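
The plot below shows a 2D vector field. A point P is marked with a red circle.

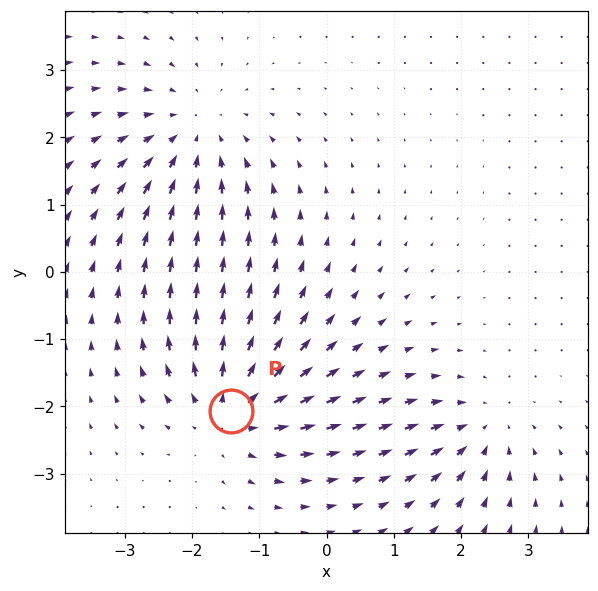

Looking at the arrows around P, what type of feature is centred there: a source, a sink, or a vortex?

At P (-1.4, -2.1) the arrows spread outward. Divergence about +5, curl ≈0 — positive divergence with near-zero curl is a source.

source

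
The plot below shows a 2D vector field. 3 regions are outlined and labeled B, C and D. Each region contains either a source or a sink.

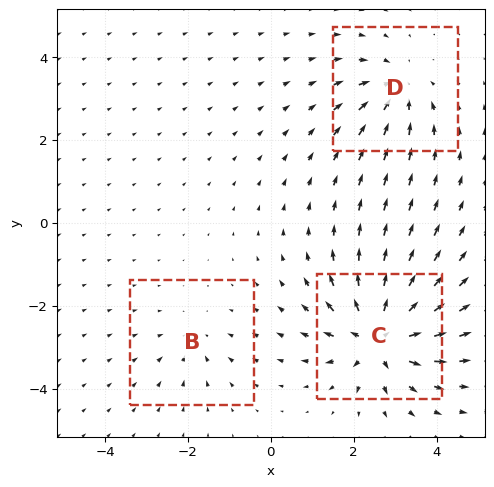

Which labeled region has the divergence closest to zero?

B

Divergence at each region's feature centre — B: about -2, C: about +6, D: about -4. Region B is closest to zero.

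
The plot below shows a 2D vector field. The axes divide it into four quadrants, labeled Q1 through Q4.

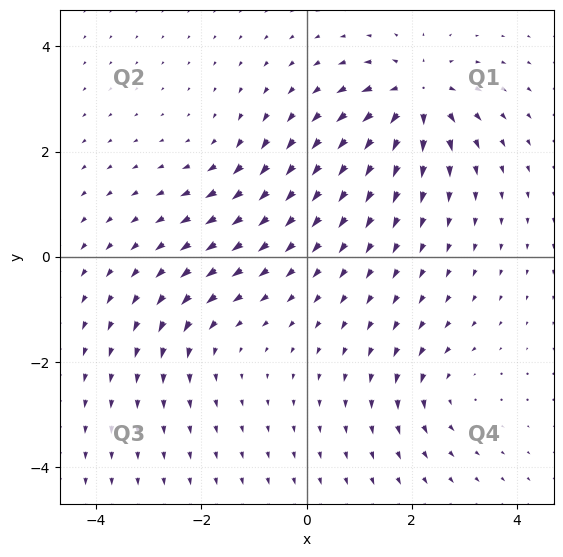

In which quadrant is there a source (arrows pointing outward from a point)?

The source sits at approximately (2.1, 3.0), which lies in quadrant Q1. The divergence there is about +7, positive as expected for a source.

Q1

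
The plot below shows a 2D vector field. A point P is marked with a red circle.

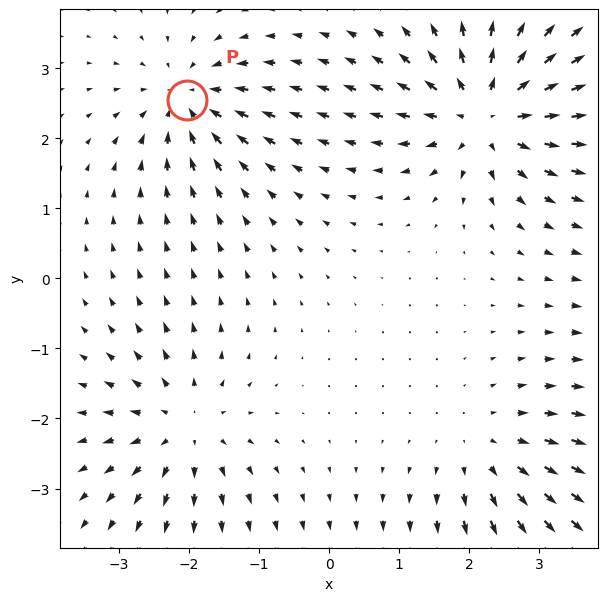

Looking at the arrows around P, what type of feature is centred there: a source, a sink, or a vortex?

At P (-2.0, 2.5) the arrows converge inward. Divergence about -5, curl ≈0 — negative divergence with near-zero curl is a sink.

sink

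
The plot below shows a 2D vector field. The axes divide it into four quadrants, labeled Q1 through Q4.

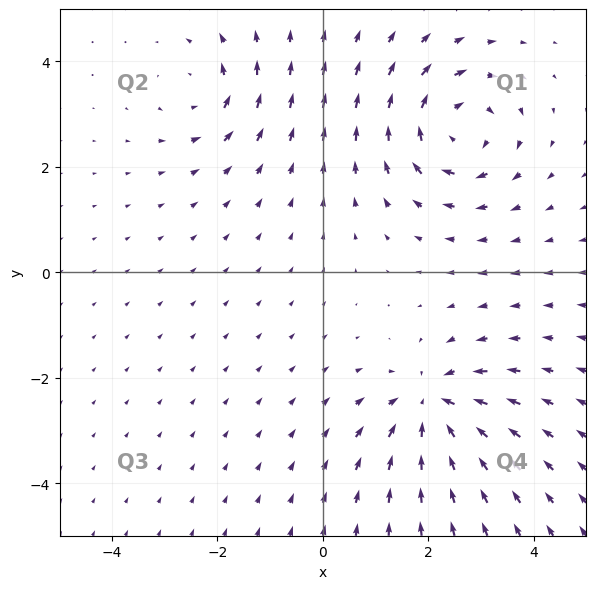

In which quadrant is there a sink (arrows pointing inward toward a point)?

The sink sits at approximately (2.1, -2.5), which lies in quadrant Q4. The divergence there is about -5, negative as expected for a sink.

Q4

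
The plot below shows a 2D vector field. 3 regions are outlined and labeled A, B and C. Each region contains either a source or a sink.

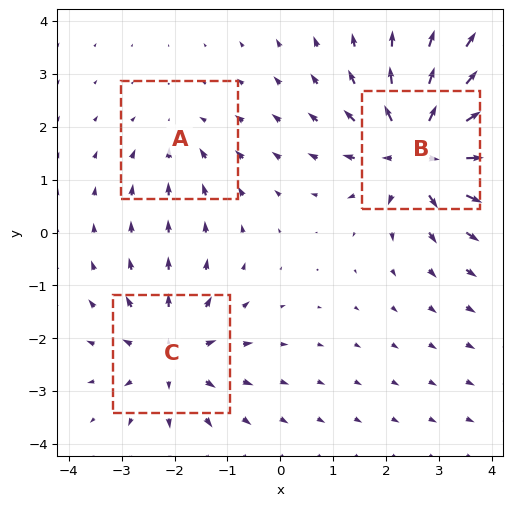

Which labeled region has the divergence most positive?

B

Divergence at each region's feature centre — A: about -2, B: about +6, C: about +4. Region B is most positive.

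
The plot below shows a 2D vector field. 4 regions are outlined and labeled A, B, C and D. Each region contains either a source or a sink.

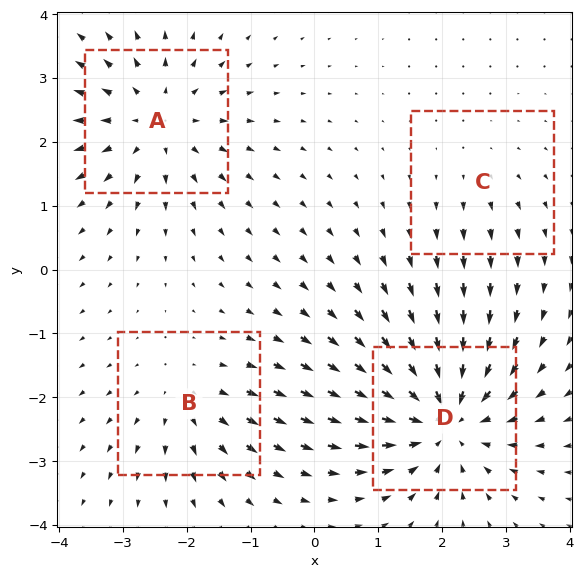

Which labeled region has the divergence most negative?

D

Divergence at each region's feature centre — A: about +5, B: about +3, C: about +2, D: about -7. Region D is most negative.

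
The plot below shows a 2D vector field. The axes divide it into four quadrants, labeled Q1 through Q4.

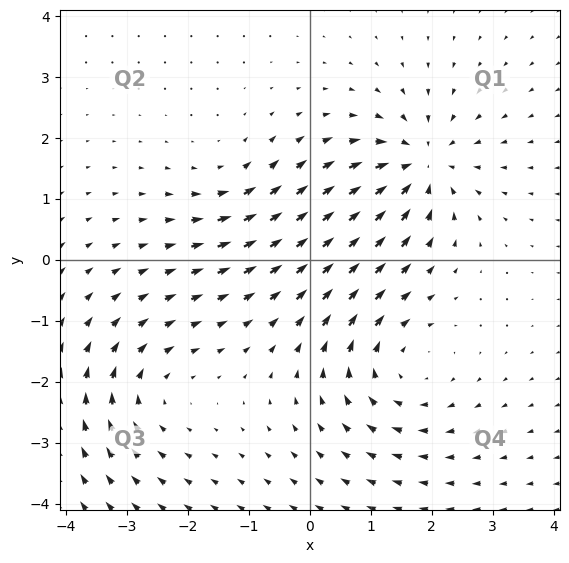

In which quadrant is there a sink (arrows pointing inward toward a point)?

Q1

The sink sits at approximately (1.8, 1.6), which lies in quadrant Q1. The divergence there is about -6, negative as expected for a sink.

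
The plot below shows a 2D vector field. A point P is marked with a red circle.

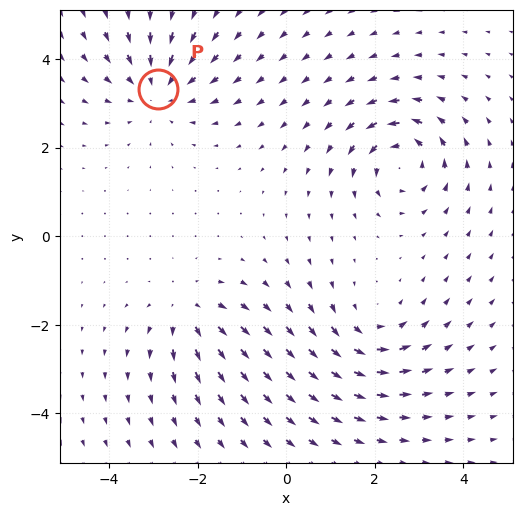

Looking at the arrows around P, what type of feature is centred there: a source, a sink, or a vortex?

sink

At P (-2.9, 3.3) the arrows converge inward. Divergence about -4, curl ≈0 — negative divergence with near-zero curl is a sink.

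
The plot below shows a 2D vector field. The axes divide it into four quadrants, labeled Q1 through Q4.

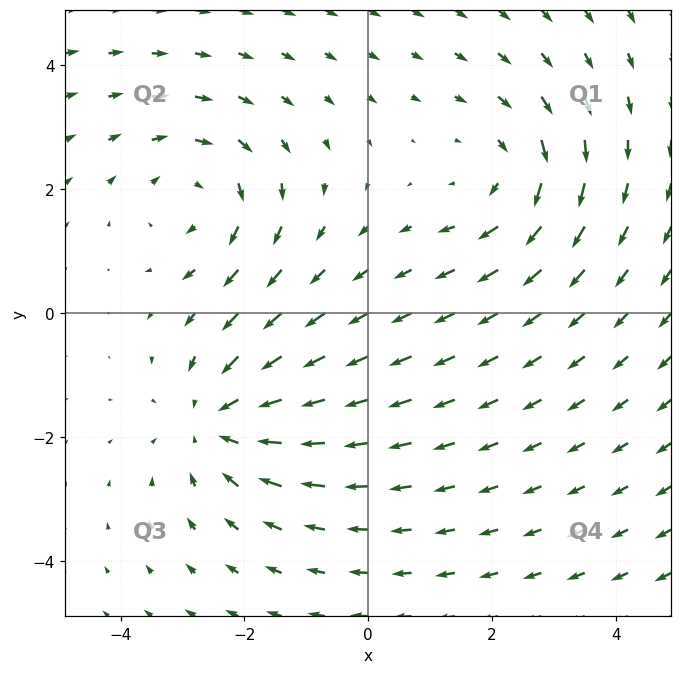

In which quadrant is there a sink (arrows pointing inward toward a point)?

The sink sits at approximately (-2.4, -1.7), which lies in quadrant Q3. The divergence there is about -4, negative as expected for a sink.

Q3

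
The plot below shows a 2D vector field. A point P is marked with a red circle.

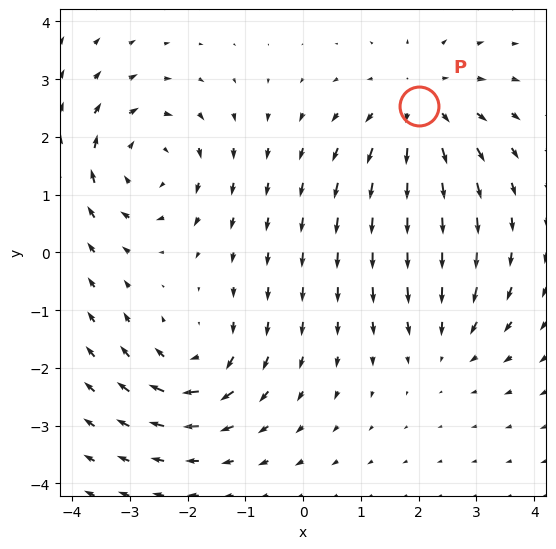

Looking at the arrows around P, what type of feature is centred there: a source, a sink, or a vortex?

At P (2.0, 2.5) the arrows spread outward. Divergence about +4, curl ≈0 — positive divergence with near-zero curl is a source.

source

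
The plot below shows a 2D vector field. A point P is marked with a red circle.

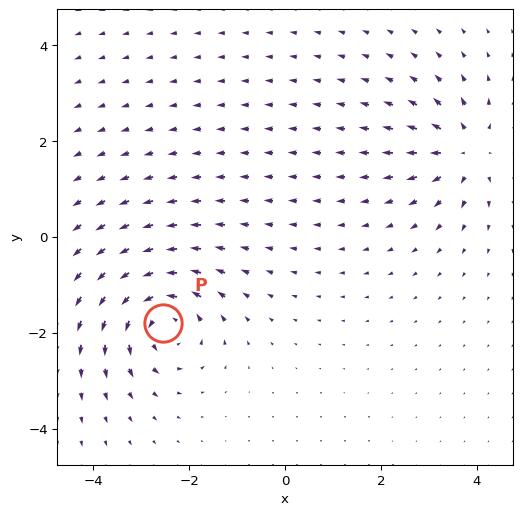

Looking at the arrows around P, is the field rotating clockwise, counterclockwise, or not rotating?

counterclockwise

Near P at (-2.5, -1.8) the arrows circulate counterclockwise. The curl (z-component) there is about +5; positive curl means counterclockwise rotation.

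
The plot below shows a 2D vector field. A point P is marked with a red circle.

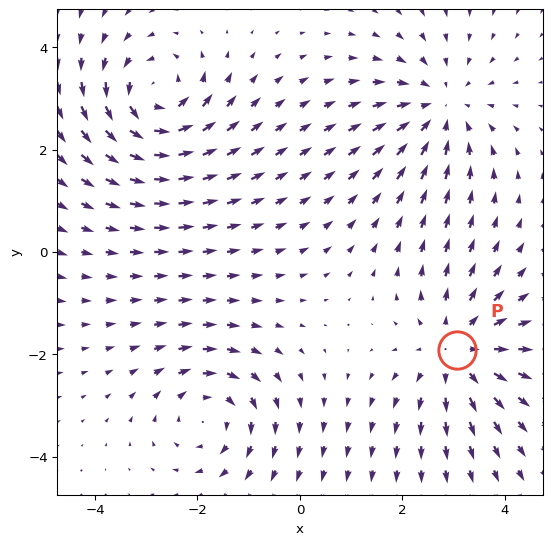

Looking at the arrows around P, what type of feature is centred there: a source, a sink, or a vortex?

source

At P (3.1, -1.9) the arrows spread outward. Divergence about +3, curl ≈0 — positive divergence with near-zero curl is a source.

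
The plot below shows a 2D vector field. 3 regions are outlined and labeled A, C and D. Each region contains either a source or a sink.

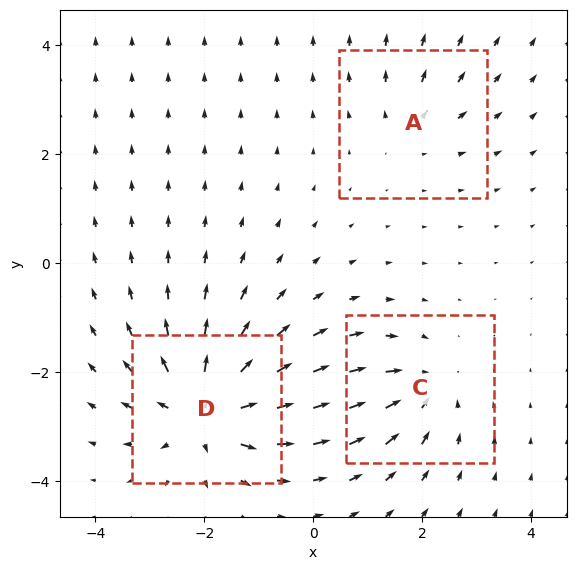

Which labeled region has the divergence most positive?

D

Divergence at each region's feature centre — A: about +2, C: about -4, D: about +6. Region D is most positive.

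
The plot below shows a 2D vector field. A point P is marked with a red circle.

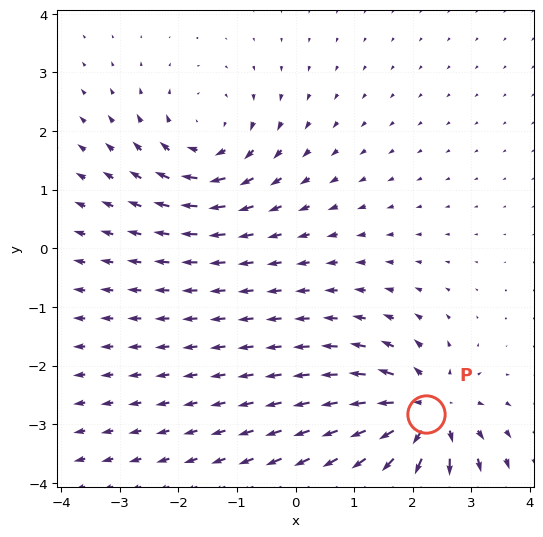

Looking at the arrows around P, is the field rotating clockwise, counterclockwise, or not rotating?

not rotating

Near P at (2.2, -2.8) the arrows show no circulation. The curl there is ≈0.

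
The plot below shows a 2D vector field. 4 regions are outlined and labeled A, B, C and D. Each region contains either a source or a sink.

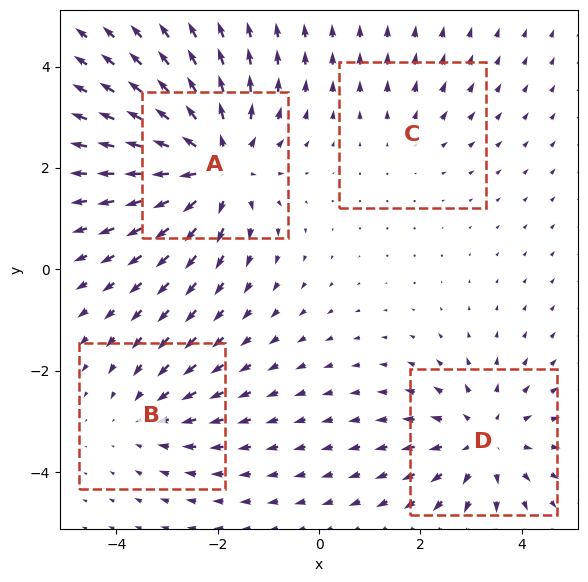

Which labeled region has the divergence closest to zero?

C

Divergence at each region's feature centre — A: about +6, B: about -3, C: about +2, D: about +4. Region C is closest to zero.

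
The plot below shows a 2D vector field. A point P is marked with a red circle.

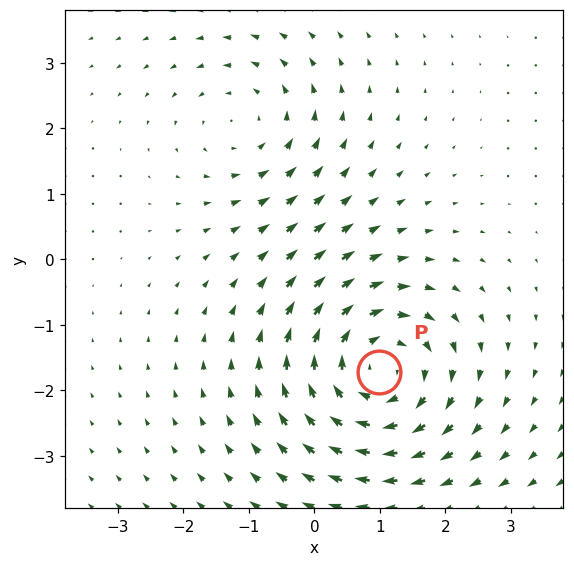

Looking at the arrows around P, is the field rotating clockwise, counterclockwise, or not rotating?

Near P at (1.0, -1.7) the arrows circulate clockwise. The curl (z-component) there is about -5; negative curl means clockwise rotation.

clockwise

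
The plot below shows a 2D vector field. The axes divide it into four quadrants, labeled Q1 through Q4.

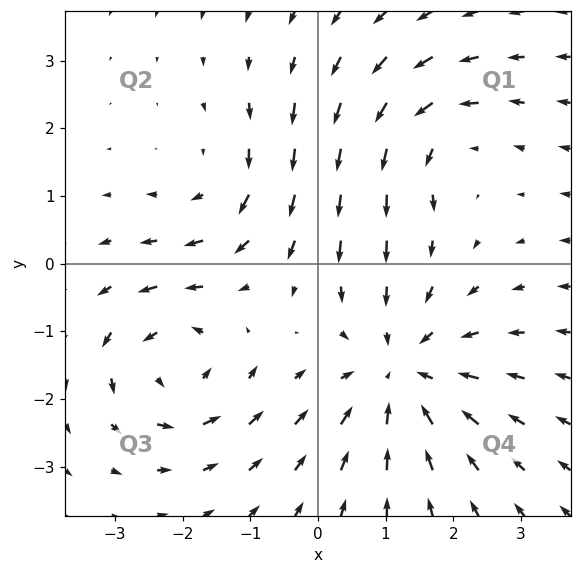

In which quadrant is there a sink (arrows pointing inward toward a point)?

Q4

The sink sits at approximately (1.2, -1.6), which lies in quadrant Q4. The divergence there is about -4, negative as expected for a sink.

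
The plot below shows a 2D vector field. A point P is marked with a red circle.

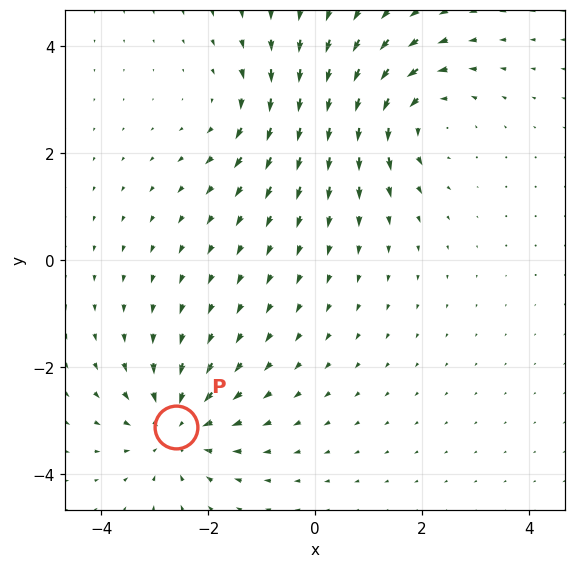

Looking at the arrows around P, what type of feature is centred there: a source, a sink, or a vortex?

At P (-2.6, -3.1) the arrows converge inward. Divergence about -4, curl ≈0 — negative divergence with near-zero curl is a sink.

sink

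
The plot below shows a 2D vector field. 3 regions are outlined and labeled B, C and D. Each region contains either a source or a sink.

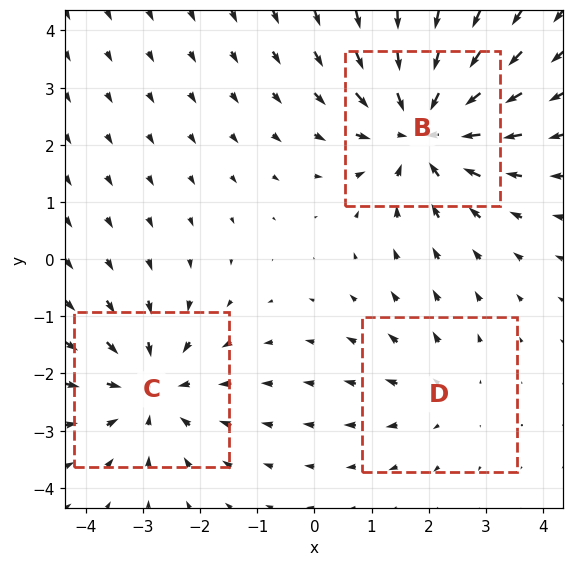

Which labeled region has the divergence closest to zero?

D

Divergence at each region's feature centre — B: about -4, C: about -3, D: about +2. Region D is closest to zero.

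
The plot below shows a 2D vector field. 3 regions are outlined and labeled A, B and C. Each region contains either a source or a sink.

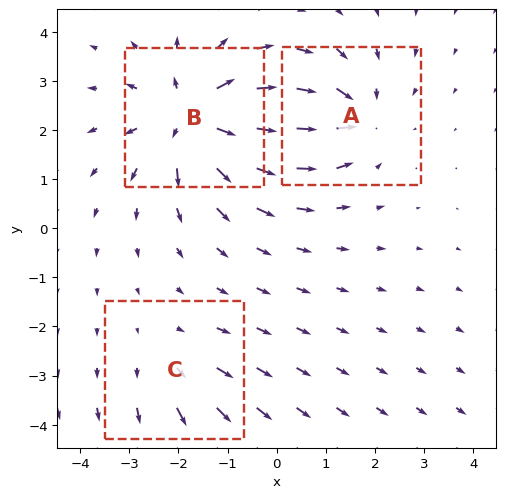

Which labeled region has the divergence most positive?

Divergence at each region's feature centre — A: about -3, B: about +5, C: about +2. Region B is most positive.

B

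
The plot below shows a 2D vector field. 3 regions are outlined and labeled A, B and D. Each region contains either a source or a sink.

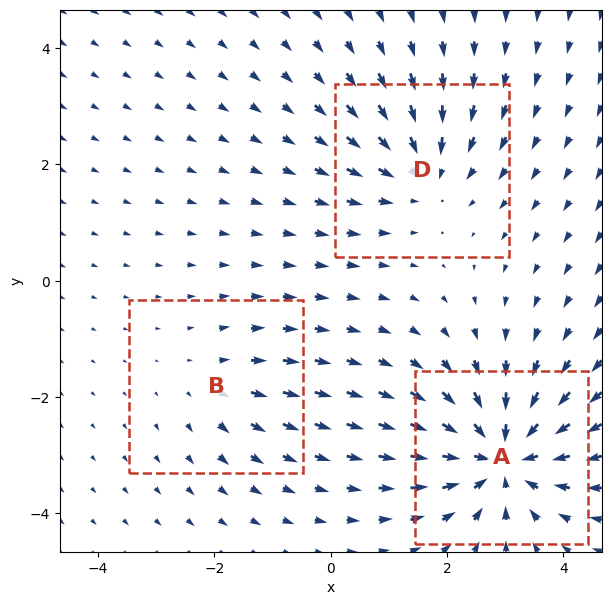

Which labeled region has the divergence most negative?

A

Divergence at each region's feature centre — A: about -5, B: about +2, D: about -3. Region A is most negative.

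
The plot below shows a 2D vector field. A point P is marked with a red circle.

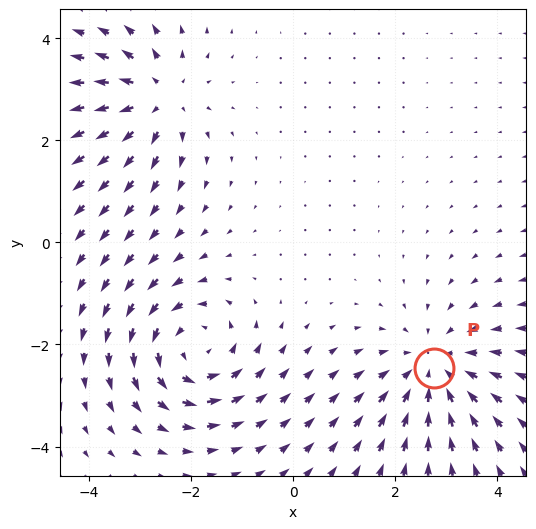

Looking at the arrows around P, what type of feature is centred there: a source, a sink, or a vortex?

At P (2.8, -2.5) the arrows converge inward. Divergence about -4, curl ≈0 — negative divergence with near-zero curl is a sink.

sink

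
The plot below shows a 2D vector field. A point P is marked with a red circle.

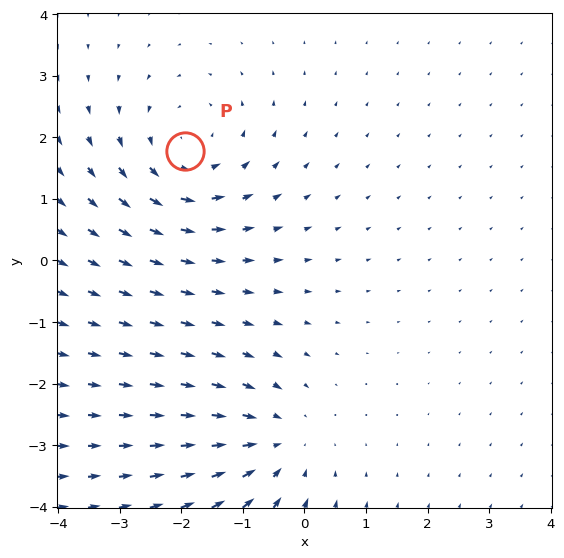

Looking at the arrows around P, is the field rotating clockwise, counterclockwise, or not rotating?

Near P at (-1.9, 1.8) the arrows circulate counterclockwise. The curl (z-component) there is about +3; positive curl means counterclockwise rotation.

counterclockwise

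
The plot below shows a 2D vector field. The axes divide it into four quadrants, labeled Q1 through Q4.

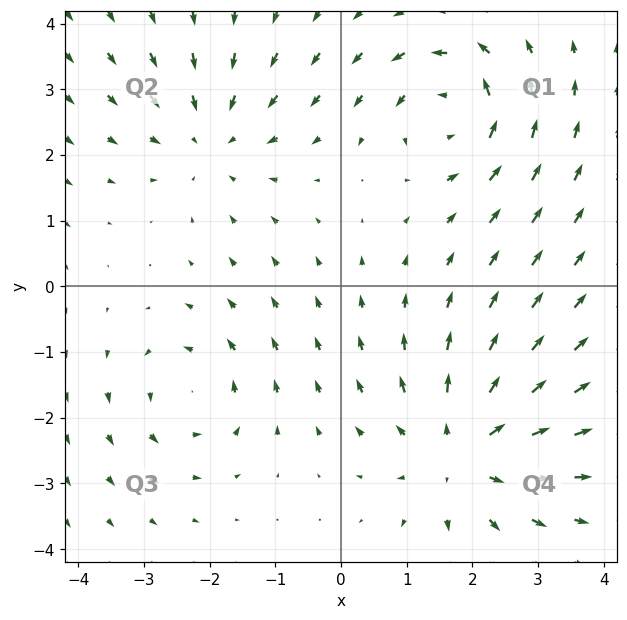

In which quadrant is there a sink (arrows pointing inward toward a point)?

The sink sits at approximately (-2.0, 2.3), which lies in quadrant Q2. The divergence there is about -3, negative as expected for a sink.

Q2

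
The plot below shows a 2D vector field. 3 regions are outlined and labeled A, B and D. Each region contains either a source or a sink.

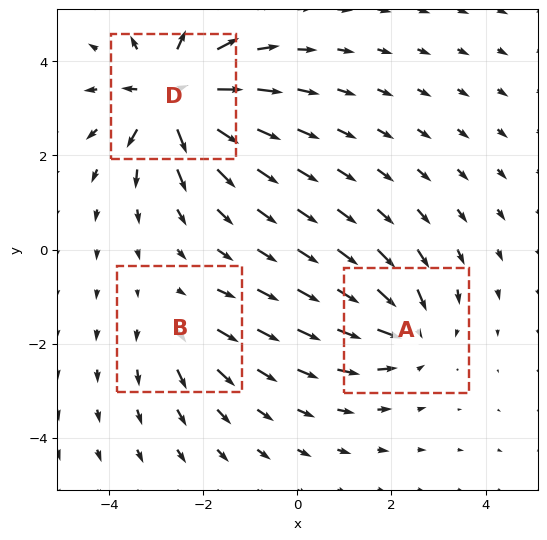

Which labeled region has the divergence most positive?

Divergence at each region's feature centre — A: about -4, B: about +2, D: about +6. Region D is most positive.

D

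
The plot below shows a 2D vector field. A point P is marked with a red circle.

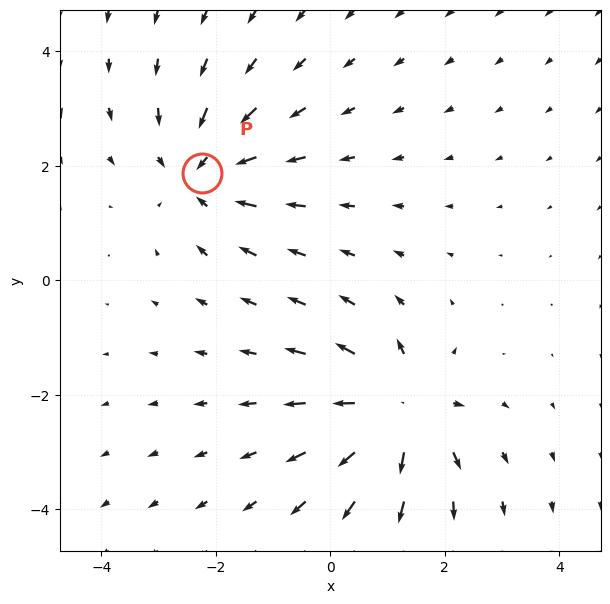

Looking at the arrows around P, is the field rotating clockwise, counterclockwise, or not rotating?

Near P at (-2.2, 1.9) the arrows show no circulation. The curl there is ≈0.

not rotating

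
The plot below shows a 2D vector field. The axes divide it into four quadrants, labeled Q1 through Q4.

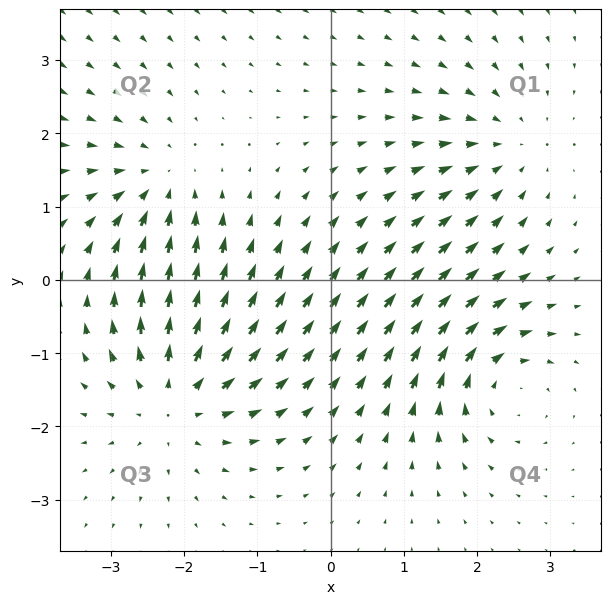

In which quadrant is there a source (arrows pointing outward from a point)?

Q3

The source sits at approximately (-2.1, -1.6), which lies in quadrant Q3. The divergence there is about +5, positive as expected for a source.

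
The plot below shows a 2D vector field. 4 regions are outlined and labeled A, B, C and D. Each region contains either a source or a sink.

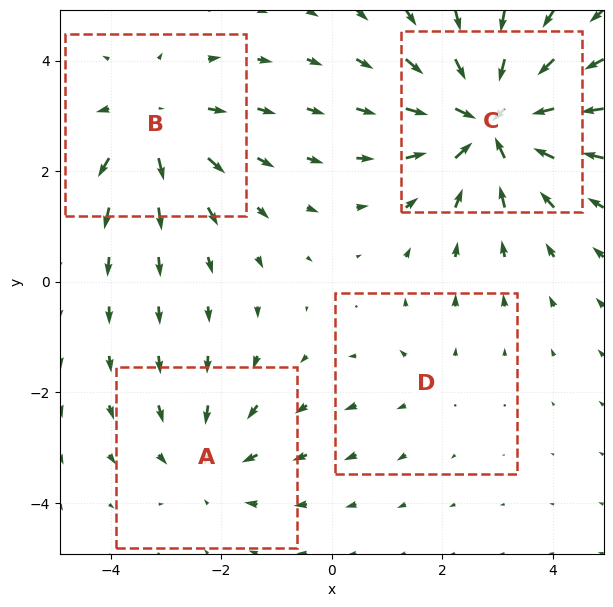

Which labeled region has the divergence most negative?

Divergence at each region's feature centre — A: about -3, B: about +4, C: about -6, D: about +2. Region C is most negative.

C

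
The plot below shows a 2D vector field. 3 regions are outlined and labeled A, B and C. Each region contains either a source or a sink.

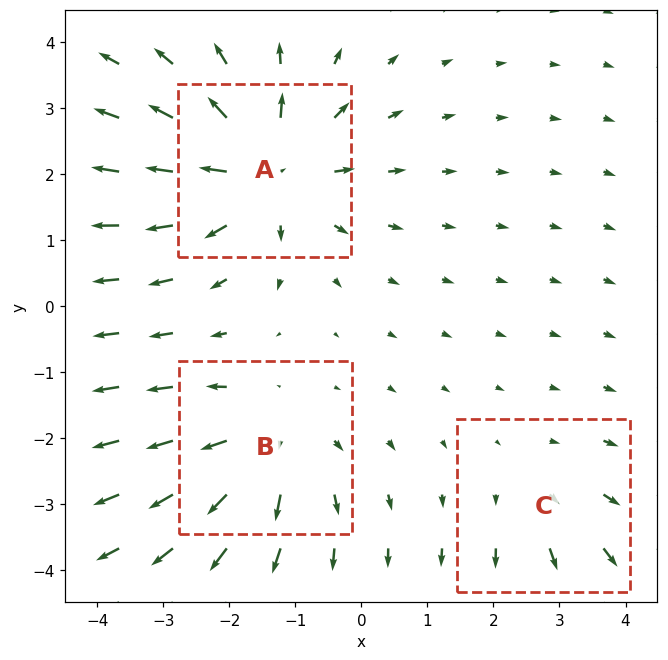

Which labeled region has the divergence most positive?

A

Divergence at each region's feature centre — A: about +5, B: about +3, C: about +2. Region A is most positive.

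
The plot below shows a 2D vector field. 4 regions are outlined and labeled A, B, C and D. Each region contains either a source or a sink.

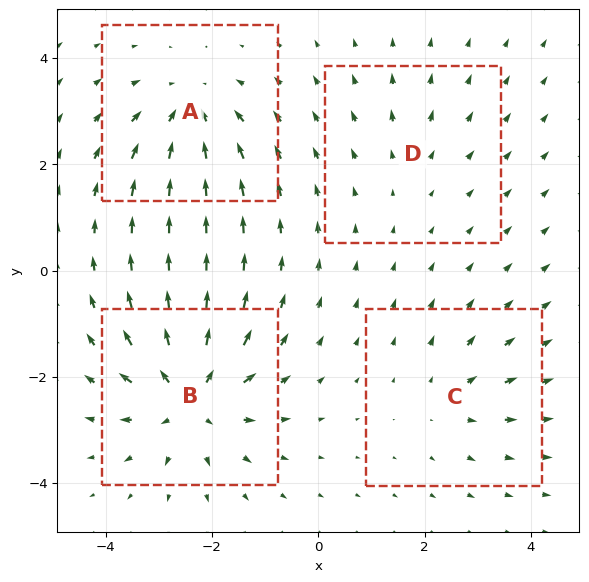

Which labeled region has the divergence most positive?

B

Divergence at each region's feature centre — A: about -5, B: about +7, C: about +3, D: about +2. Region B is most positive.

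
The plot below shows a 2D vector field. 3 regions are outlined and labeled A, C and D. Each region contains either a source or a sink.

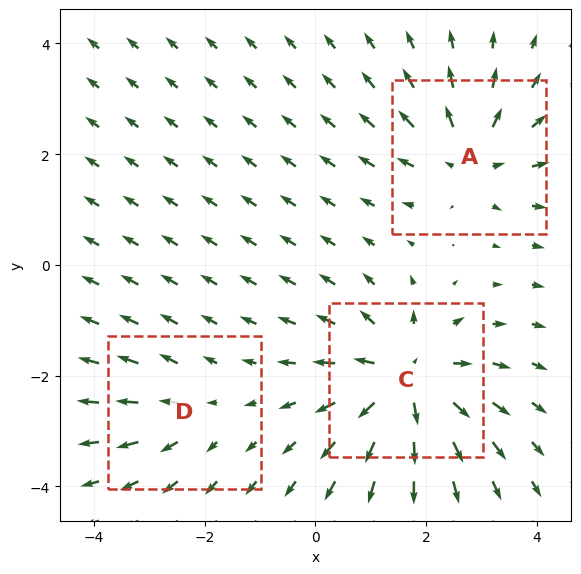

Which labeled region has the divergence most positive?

Divergence at each region's feature centre — A: about +3, C: about +5, D: about +2. Region C is most positive.

C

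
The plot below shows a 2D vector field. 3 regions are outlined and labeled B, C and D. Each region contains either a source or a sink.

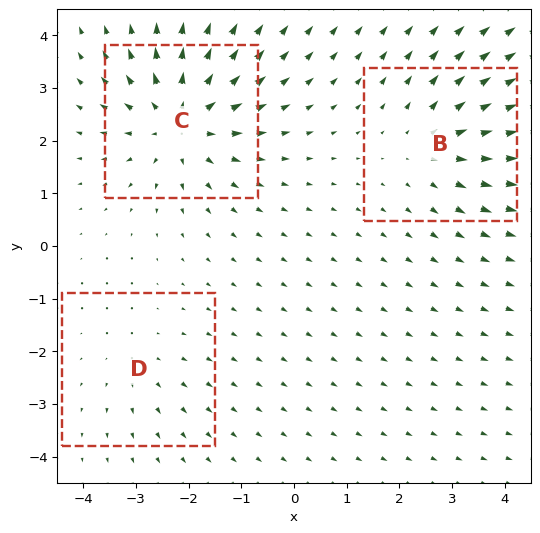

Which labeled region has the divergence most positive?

Divergence at each region's feature centre — B: about +3, C: about +5, D: about +2. Region C is most positive.

C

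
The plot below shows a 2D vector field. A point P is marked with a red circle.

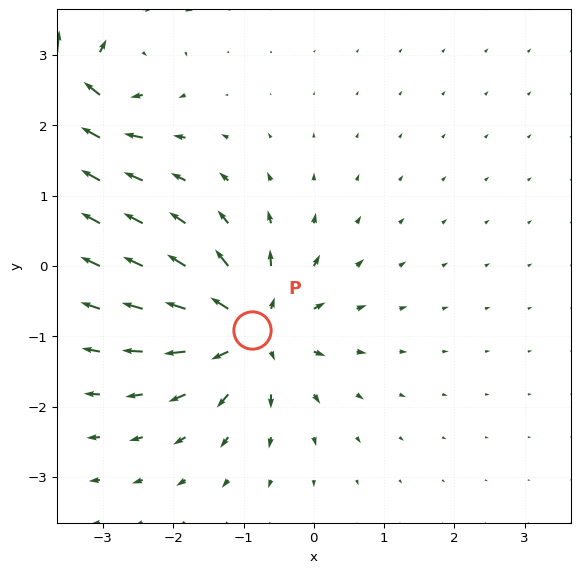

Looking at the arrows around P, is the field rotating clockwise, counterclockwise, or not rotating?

not rotating

Near P at (-0.9, -0.9) the arrows show no circulation. The curl there is ≈0.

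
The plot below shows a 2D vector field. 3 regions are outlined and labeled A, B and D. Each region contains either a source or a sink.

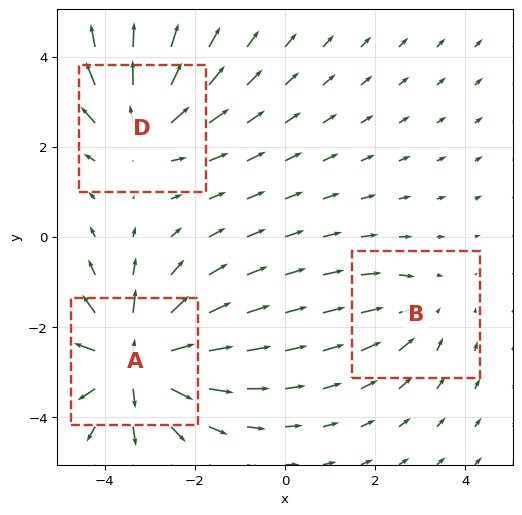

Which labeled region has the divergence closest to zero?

Divergence at each region's feature centre — A: about +5, B: about -2, D: about +3. Region B is closest to zero.

B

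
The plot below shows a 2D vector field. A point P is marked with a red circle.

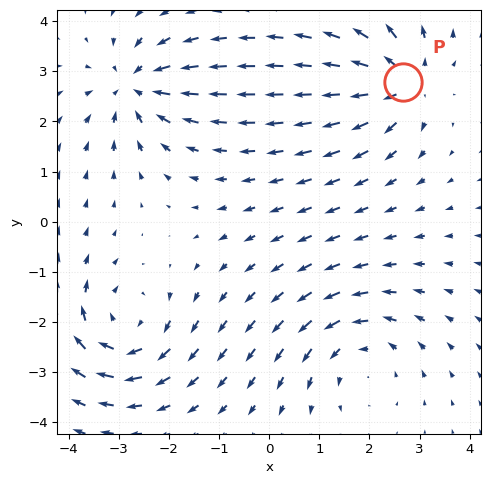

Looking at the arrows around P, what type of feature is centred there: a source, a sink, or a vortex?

source

At P (2.7, 2.8) the arrows spread outward. Divergence about +5, curl ≈0 — positive divergence with near-zero curl is a source.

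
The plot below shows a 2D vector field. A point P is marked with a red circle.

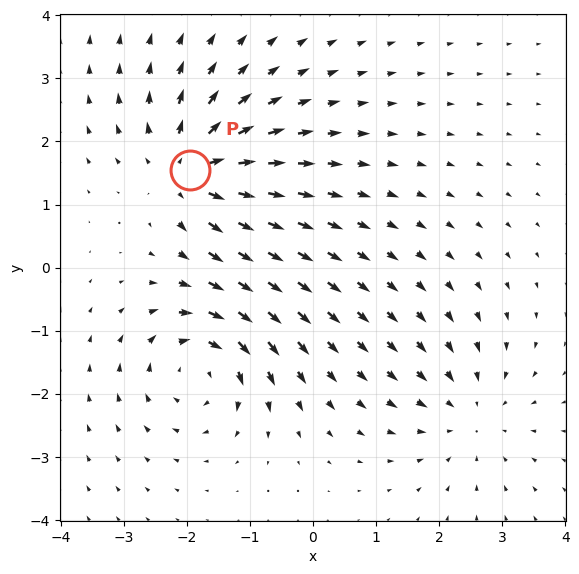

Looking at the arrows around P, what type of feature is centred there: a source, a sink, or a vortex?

source

At P (-1.9, 1.5) the arrows spread outward. Divergence about +7, curl ≈0 — positive divergence with near-zero curl is a source.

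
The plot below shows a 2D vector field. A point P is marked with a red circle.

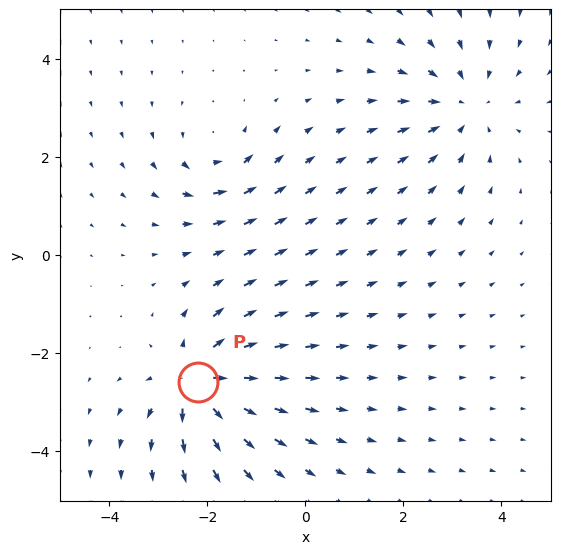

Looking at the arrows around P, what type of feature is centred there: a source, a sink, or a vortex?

source

At P (-2.2, -2.6) the arrows spread outward. Divergence about +7, curl ≈0 — positive divergence with near-zero curl is a source.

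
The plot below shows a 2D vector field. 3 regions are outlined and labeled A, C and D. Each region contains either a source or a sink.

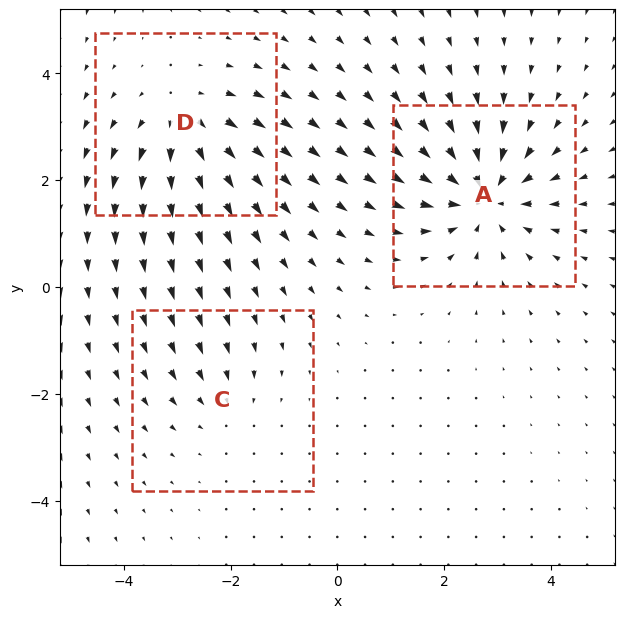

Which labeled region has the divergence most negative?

A

Divergence at each region's feature centre — A: about -5, C: about -2, D: about +3. Region A is most negative.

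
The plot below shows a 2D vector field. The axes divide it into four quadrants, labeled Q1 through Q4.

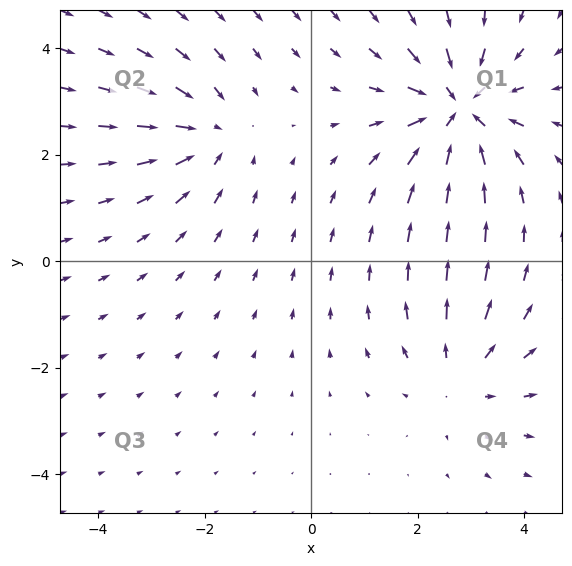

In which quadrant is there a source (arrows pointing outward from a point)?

Q4

The source sits at approximately (2.8, -2.2), which lies in quadrant Q4. The divergence there is about +2, positive as expected for a source.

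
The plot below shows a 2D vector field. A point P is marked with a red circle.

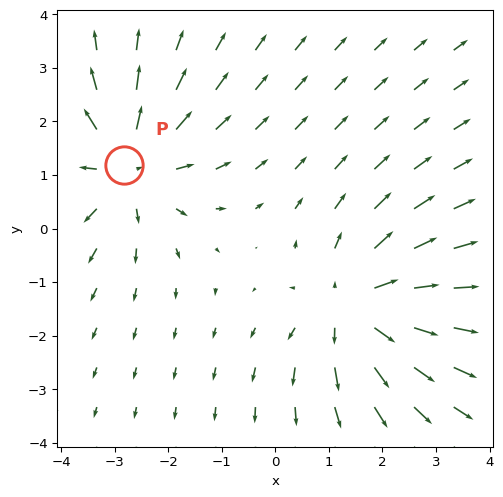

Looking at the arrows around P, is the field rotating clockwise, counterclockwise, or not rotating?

not rotating

Near P at (-2.8, 1.2) the arrows show no circulation. The curl there is ≈0.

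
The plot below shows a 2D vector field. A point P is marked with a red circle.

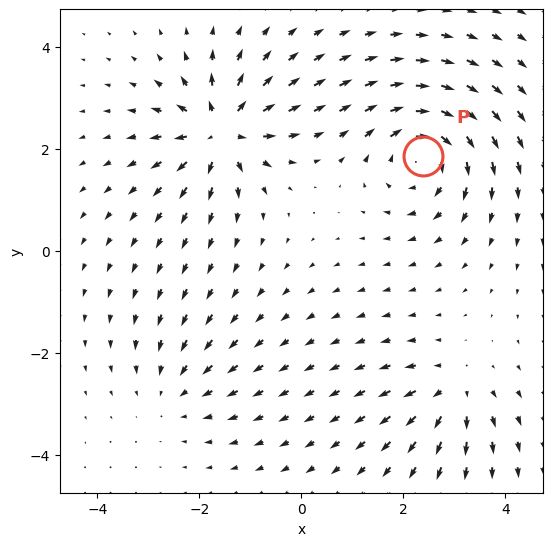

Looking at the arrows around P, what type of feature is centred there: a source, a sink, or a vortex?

At P (2.4, 1.9) the arrows circulate clockwise. Divergence ≈0, curl about -6 — near-zero divergence with nonzero curl is a vortex.

vortex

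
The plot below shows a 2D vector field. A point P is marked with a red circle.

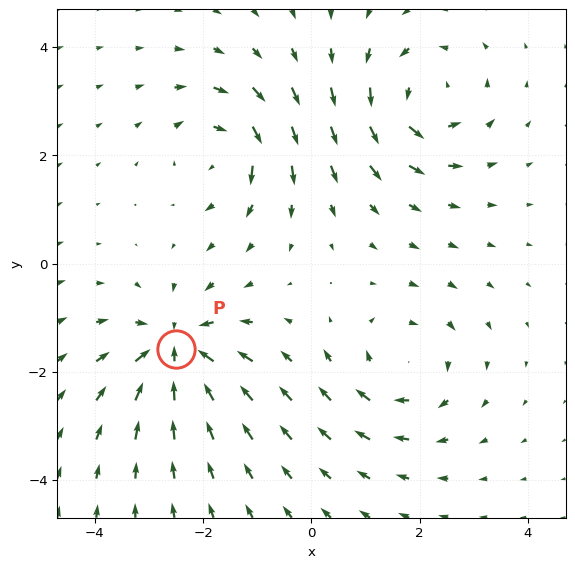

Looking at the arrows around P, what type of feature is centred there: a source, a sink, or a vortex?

At P (-2.5, -1.6) the arrows converge inward. Divergence about -6, curl ≈0 — negative divergence with near-zero curl is a sink.

sink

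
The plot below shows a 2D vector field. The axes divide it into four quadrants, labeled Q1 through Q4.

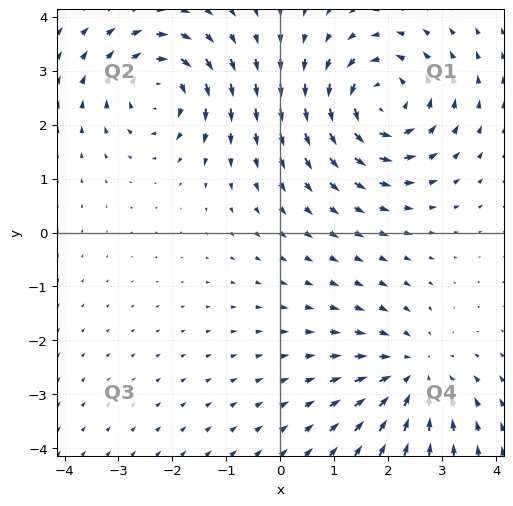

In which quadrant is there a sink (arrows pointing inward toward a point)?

Q4

The sink sits at approximately (2.5, -2.6), which lies in quadrant Q4. The divergence there is about -3, negative as expected for a sink.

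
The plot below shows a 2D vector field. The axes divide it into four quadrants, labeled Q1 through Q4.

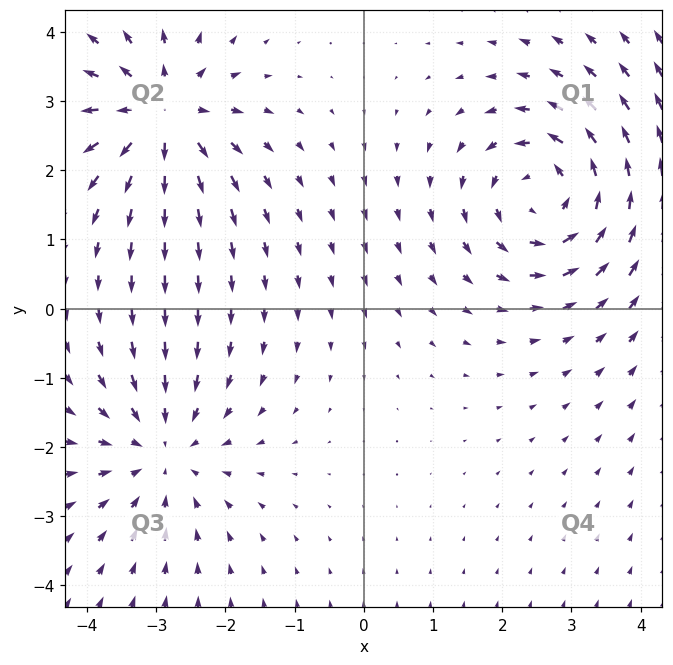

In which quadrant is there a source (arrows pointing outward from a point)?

The source sits at approximately (-2.9, 2.8), which lies in quadrant Q2. The divergence there is about +6, positive as expected for a source.

Q2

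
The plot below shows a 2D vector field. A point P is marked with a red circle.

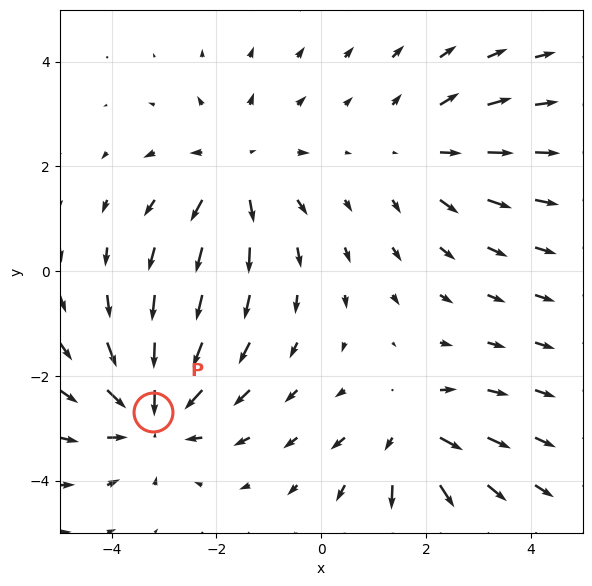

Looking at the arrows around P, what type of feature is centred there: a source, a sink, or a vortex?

sink

At P (-3.2, -2.7) the arrows converge inward. Divergence about -4, curl ≈0 — negative divergence with near-zero curl is a sink.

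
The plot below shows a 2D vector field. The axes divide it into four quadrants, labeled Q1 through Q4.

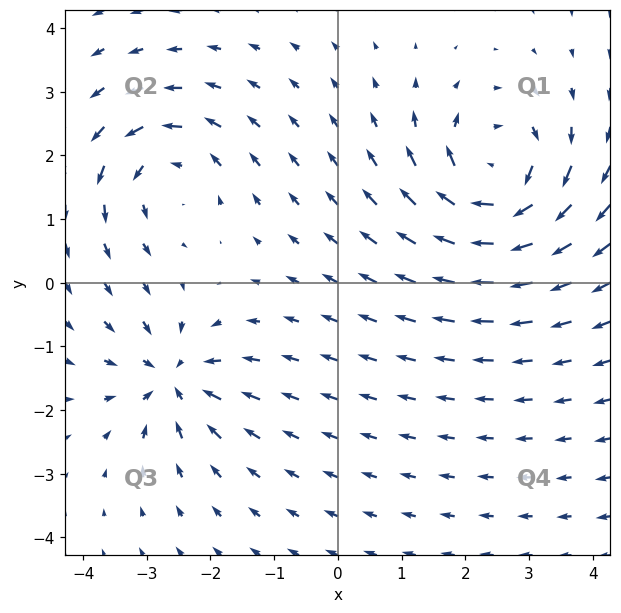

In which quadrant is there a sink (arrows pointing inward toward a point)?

The sink sits at approximately (-2.6, -1.5), which lies in quadrant Q3. The divergence there is about -5, negative as expected for a sink.

Q3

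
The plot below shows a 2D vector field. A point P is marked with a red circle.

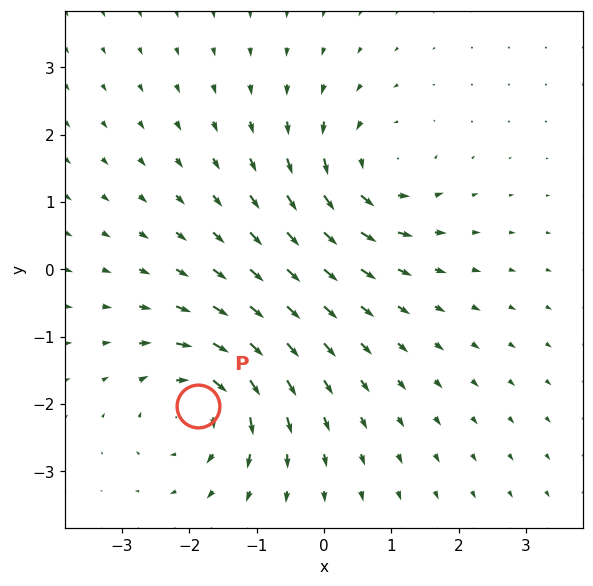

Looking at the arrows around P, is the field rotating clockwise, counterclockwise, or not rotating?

clockwise

Near P at (-1.9, -2.0) the arrows circulate clockwise. The curl (z-component) there is about -6; negative curl means clockwise rotation.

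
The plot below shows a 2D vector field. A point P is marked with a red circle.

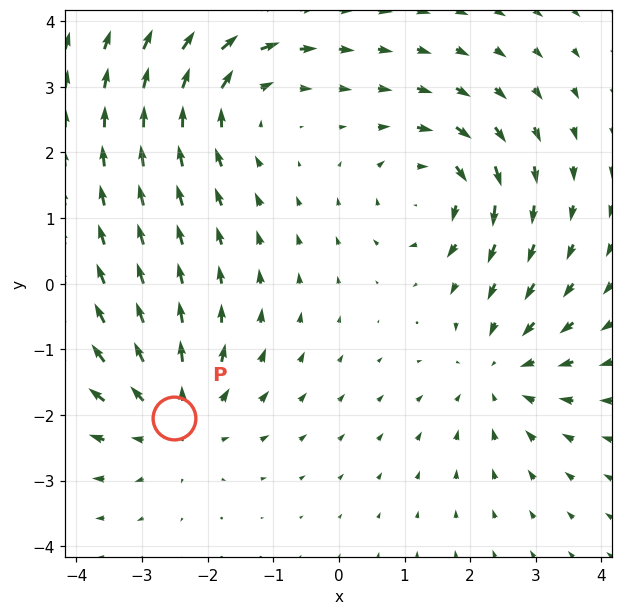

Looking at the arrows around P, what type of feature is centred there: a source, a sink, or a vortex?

source

At P (-2.5, -2.0) the arrows spread outward. Divergence about +4, curl ≈0 — positive divergence with near-zero curl is a source.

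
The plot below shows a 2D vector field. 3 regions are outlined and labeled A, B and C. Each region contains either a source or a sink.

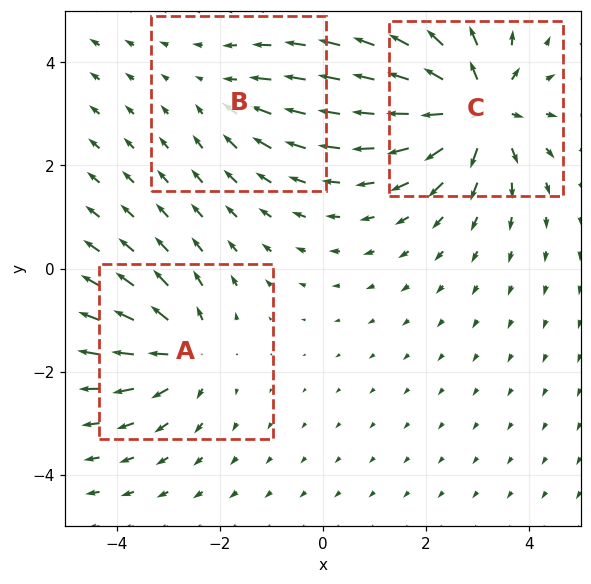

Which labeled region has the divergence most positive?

C

Divergence at each region's feature centre — A: about +3, B: about -2, C: about +5. Region C is most positive.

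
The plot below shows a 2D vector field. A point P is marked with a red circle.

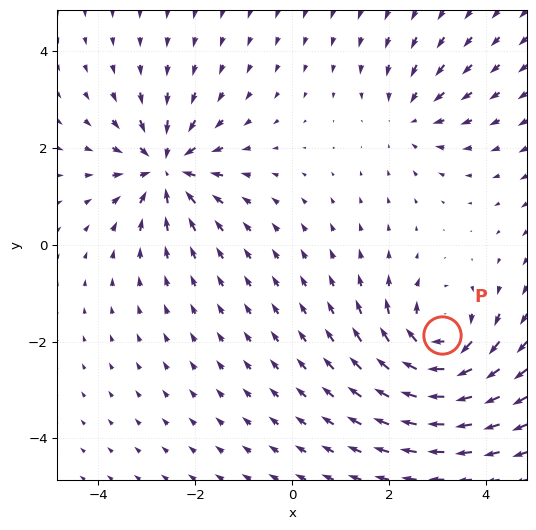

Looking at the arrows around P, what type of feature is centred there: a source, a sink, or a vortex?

vortex

At P (3.1, -1.9) the arrows circulate clockwise. Divergence ≈0, curl about -6 — near-zero divergence with nonzero curl is a vortex.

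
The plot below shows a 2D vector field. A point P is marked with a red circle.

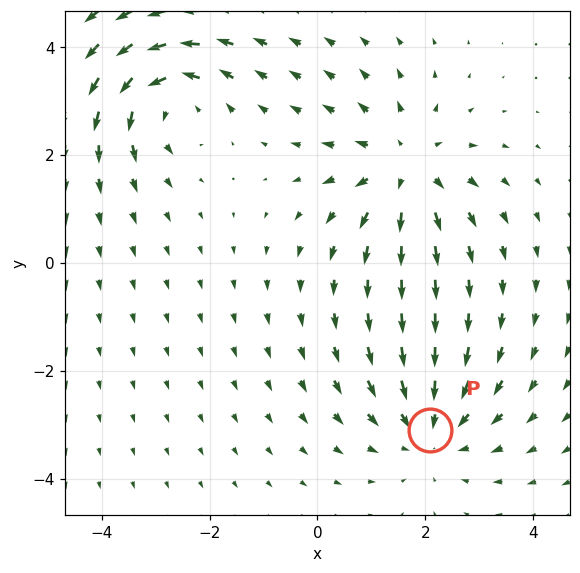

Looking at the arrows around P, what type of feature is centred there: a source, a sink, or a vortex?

sink

At P (2.1, -3.1) the arrows converge inward. Divergence about -3, curl ≈0 — negative divergence with near-zero curl is a sink.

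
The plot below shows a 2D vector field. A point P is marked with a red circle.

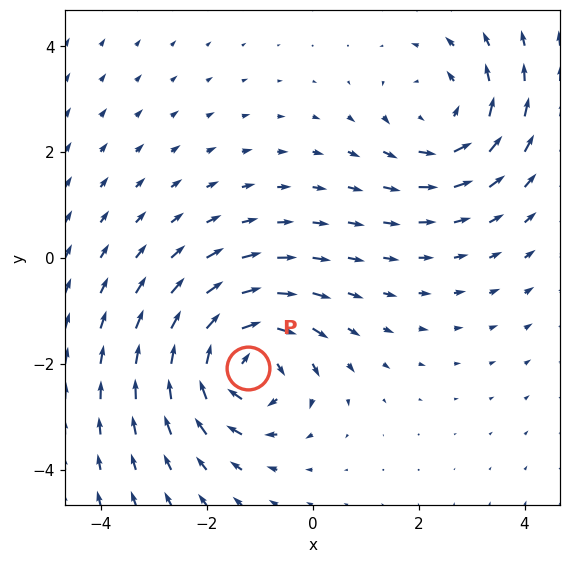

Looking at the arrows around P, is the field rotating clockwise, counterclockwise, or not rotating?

Near P at (-1.2, -2.1) the arrows circulate clockwise. The curl (z-component) there is about -5; negative curl means clockwise rotation.

clockwise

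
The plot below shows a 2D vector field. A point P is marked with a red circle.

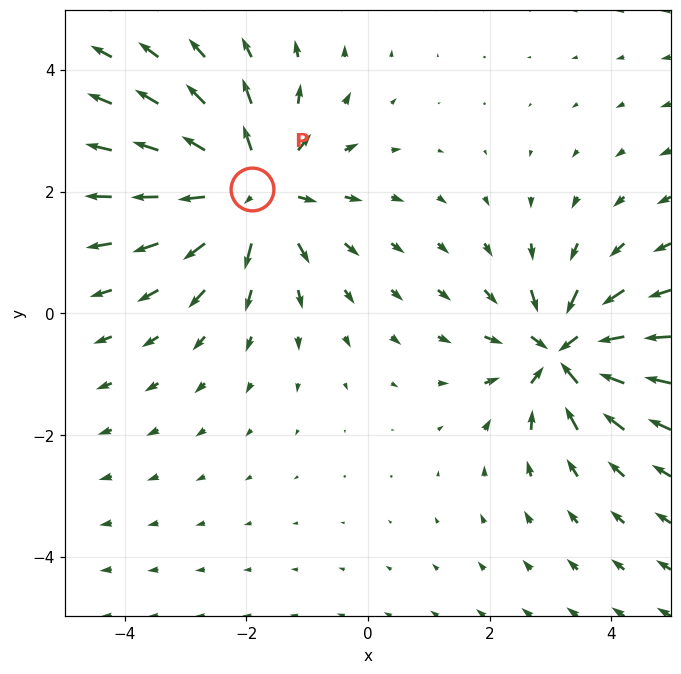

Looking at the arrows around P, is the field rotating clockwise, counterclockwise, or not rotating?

not rotating

Near P at (-1.9, 2.0) the arrows show no circulation. The curl there is ≈0.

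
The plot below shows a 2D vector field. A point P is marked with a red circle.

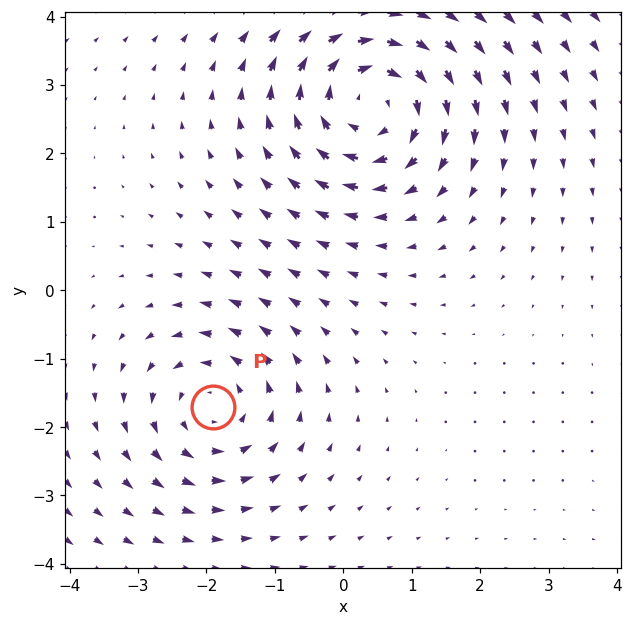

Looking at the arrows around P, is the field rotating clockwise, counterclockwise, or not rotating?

Near P at (-1.9, -1.7) the arrows circulate counterclockwise. The curl (z-component) there is about +3; positive curl means counterclockwise rotation.

counterclockwise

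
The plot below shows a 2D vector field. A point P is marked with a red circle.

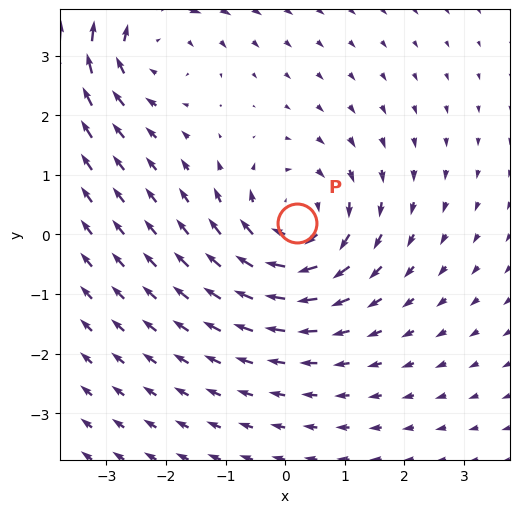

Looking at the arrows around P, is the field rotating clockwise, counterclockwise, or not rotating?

Near P at (0.2, 0.2) the arrows circulate clockwise. The curl (z-component) there is about -4; negative curl means clockwise rotation.

clockwise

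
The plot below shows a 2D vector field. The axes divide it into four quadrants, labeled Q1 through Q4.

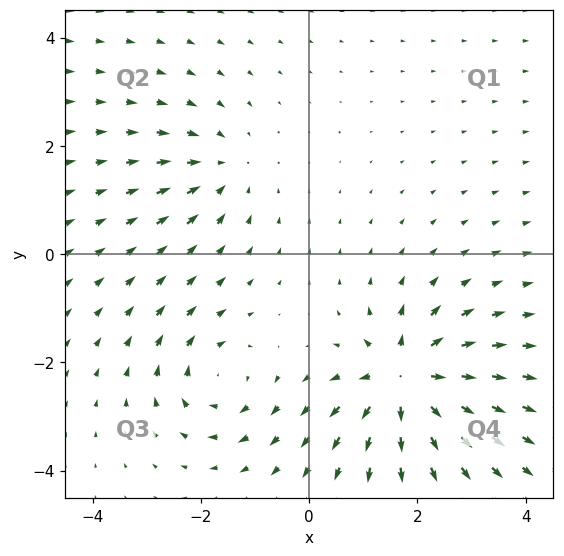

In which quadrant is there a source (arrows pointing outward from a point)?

Q4

The source sits at approximately (1.8, -2.3), which lies in quadrant Q4. The divergence there is about +6, positive as expected for a source.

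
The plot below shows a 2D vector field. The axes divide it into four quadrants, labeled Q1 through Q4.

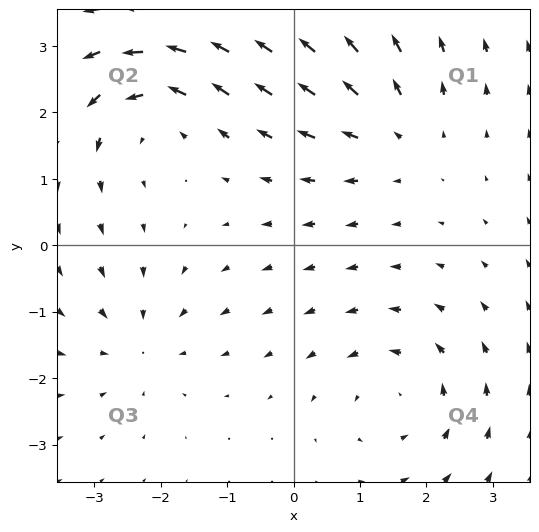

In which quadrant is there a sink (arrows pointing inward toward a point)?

Q3

The sink sits at approximately (-2.3, -1.5), which lies in quadrant Q3. The divergence there is about -3, negative as expected for a sink.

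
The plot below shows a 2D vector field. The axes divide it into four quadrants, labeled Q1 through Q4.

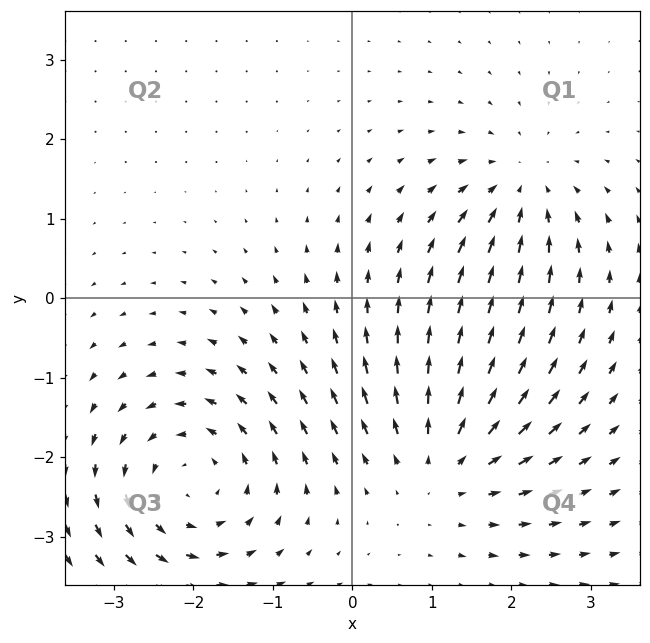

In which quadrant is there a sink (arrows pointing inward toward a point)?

Q1

The sink sits at approximately (2.1, 1.3), which lies in quadrant Q1. The divergence there is about -4, negative as expected for a sink.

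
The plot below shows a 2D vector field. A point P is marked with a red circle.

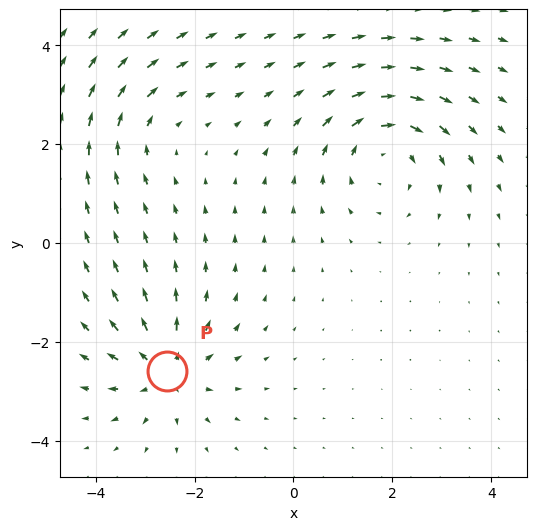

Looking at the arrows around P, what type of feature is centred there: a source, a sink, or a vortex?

At P (-2.6, -2.6) the arrows spread outward. Divergence about +4, curl ≈0 — positive divergence with near-zero curl is a source.

source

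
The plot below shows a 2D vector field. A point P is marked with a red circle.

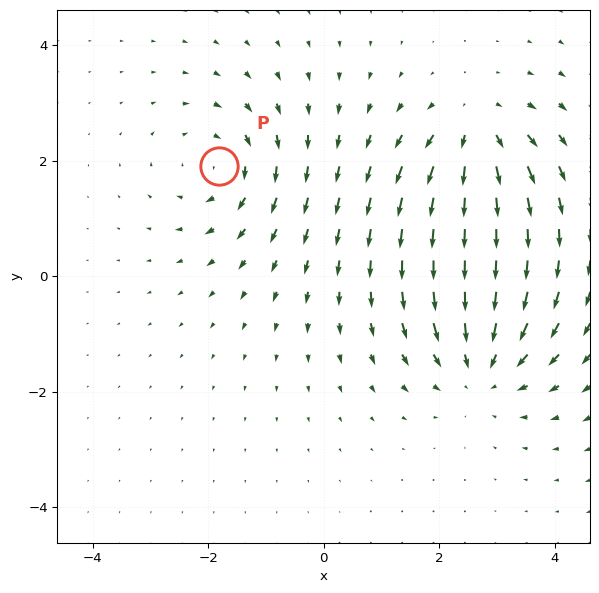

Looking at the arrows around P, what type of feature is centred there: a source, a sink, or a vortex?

At P (-1.8, 1.9) the arrows circulate clockwise. Divergence ≈0, curl about -4 — near-zero divergence with nonzero curl is a vortex.

vortex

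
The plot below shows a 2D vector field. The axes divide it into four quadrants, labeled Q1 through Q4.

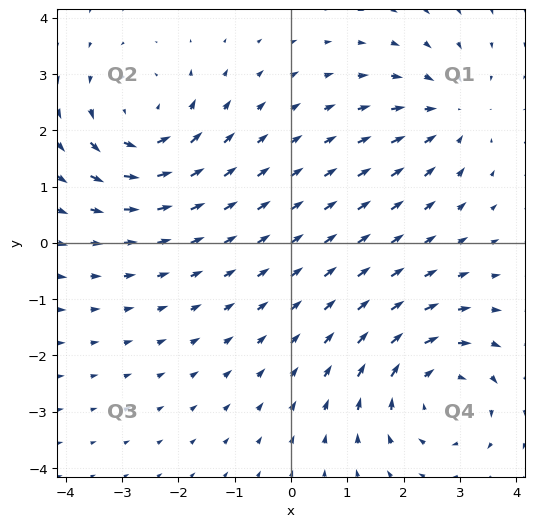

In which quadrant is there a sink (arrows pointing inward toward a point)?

The sink sits at approximately (2.8, 2.3), which lies in quadrant Q1. The divergence there is about -3, negative as expected for a sink.

Q1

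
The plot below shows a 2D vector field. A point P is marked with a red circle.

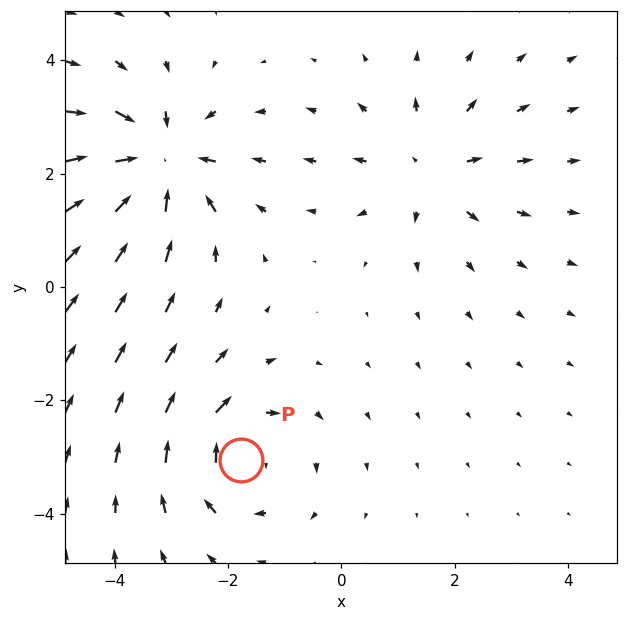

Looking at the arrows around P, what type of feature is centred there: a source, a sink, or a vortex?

vortex

At P (-1.8, -3.1) the arrows circulate clockwise. Divergence ≈0, curl about -3 — near-zero divergence with nonzero curl is a vortex.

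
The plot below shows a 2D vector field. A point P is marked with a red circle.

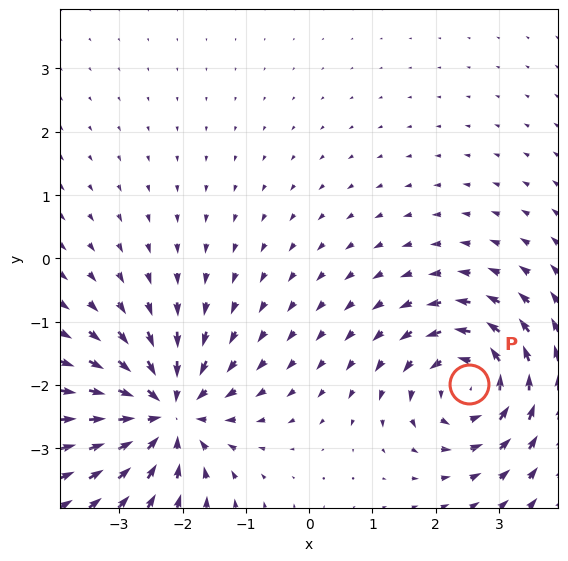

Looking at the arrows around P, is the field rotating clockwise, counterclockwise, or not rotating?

counterclockwise

Near P at (2.5, -2.0) the arrows circulate counterclockwise. The curl (z-component) there is about +4; positive curl means counterclockwise rotation.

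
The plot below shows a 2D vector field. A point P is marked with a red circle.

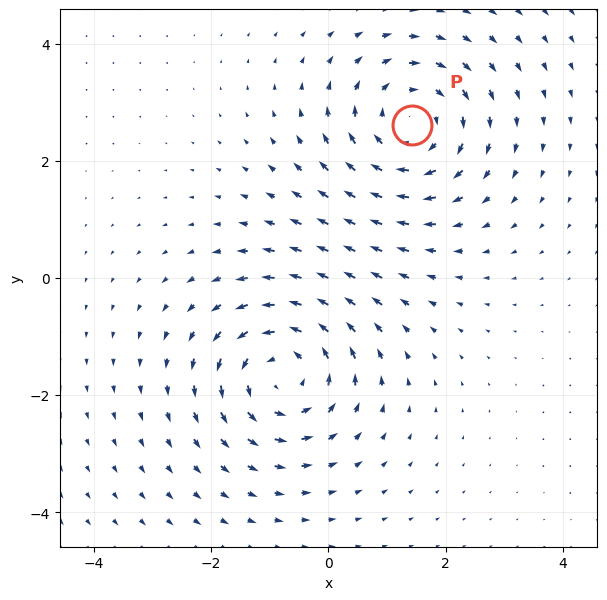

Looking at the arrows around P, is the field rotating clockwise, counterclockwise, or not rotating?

Near P at (1.4, 2.6) the arrows circulate clockwise. The curl (z-component) there is about -4; negative curl means clockwise rotation.

clockwise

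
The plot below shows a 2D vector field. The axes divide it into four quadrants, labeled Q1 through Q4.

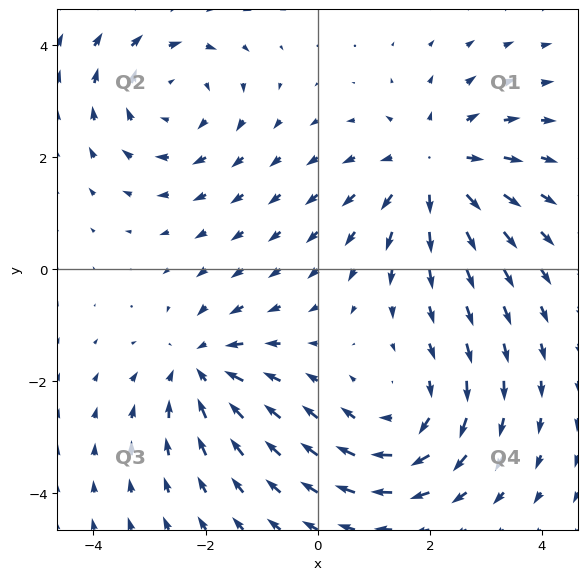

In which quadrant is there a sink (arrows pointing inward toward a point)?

The sink sits at approximately (-2.1, -1.8), which lies in quadrant Q3. The divergence there is about -4, negative as expected for a sink.

Q3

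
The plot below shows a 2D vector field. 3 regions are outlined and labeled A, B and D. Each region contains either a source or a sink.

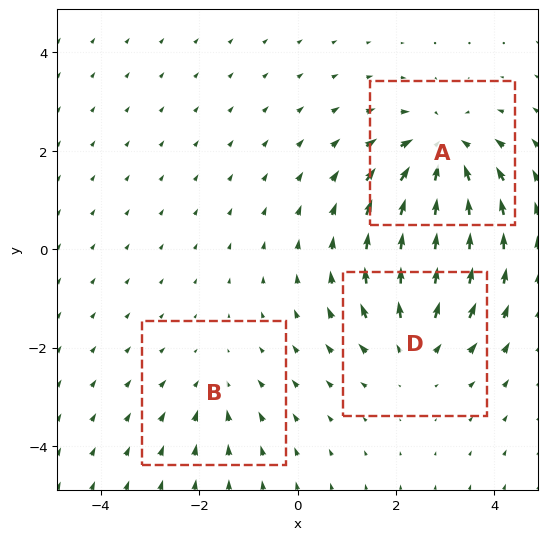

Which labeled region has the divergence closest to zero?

B

Divergence at each region's feature centre — A: about -5, B: about -2, D: about +4. Region B is closest to zero.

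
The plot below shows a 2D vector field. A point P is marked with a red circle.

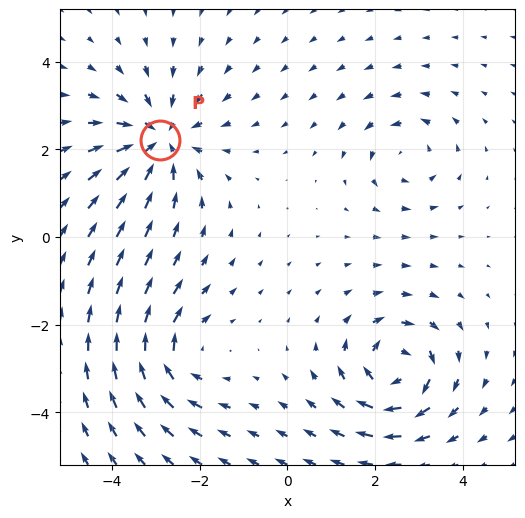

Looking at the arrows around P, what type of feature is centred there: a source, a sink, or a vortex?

sink

At P (-2.9, 2.2) the arrows converge inward. Divergence about -5, curl ≈0 — negative divergence with near-zero curl is a sink.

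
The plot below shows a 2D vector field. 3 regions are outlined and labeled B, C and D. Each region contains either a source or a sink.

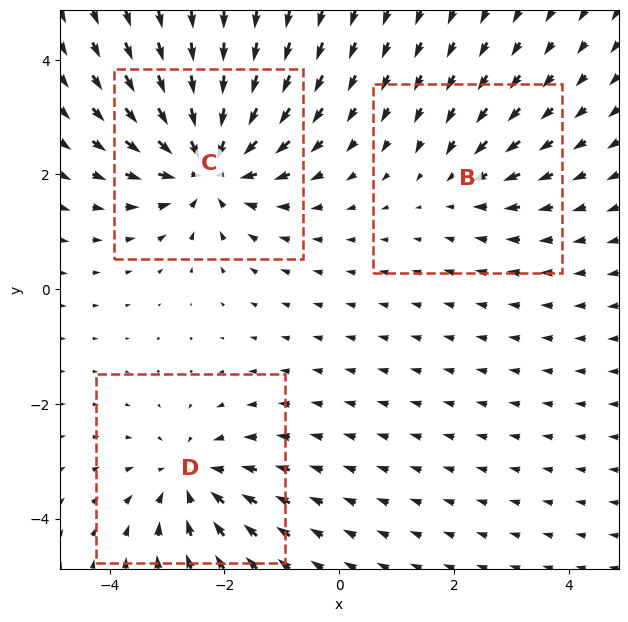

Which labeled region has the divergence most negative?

C

Divergence at each region's feature centre — B: about -2, C: about -5, D: about -3. Region C is most negative.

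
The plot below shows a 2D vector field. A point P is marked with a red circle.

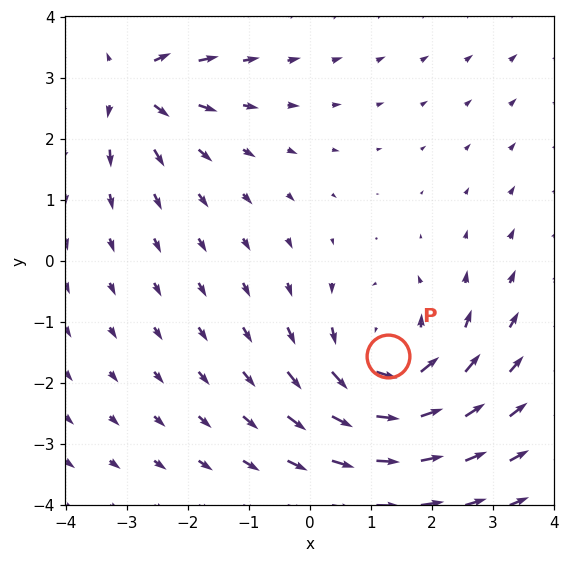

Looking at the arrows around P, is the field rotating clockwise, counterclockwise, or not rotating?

counterclockwise

Near P at (1.3, -1.6) the arrows circulate counterclockwise. The curl (z-component) there is about +5; positive curl means counterclockwise rotation.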